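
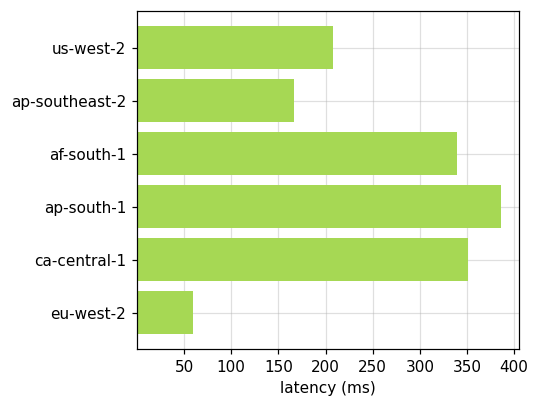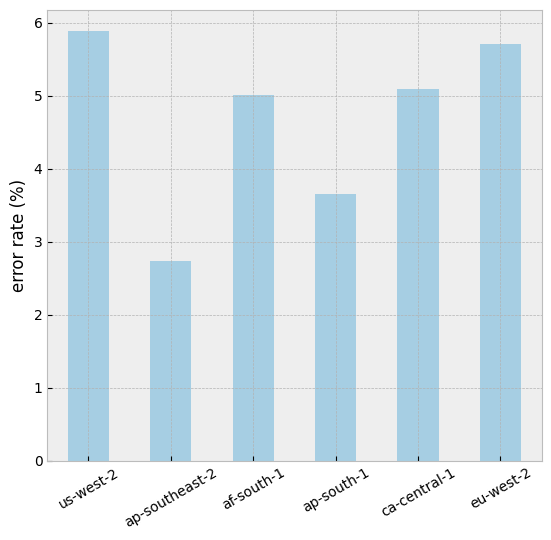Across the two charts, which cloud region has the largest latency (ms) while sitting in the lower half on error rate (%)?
Chart 2 median error rate (%) ≈ 5; below-median cloud regions: ap-southeast-2, af-south-1, ap-south-1. Among those, ap-south-1 has the highest latency (ms) (≈ 400).

ap-south-1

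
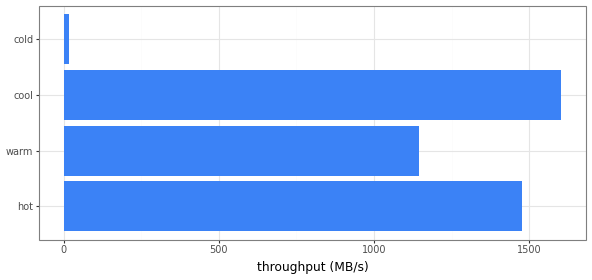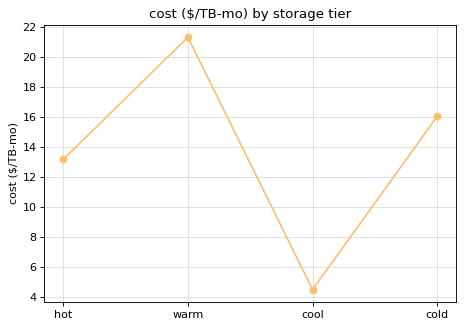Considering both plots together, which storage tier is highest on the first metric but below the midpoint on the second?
Chart 2 median cost ($/TB-mo) ≈ 14; below-median storage tiers: hot, cool. Among those, cool has the highest throughput (MB/s) (≈ 1600).

cool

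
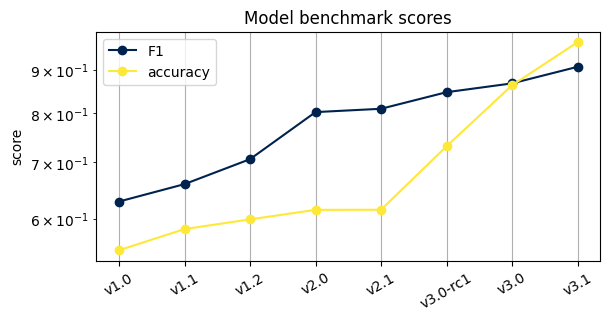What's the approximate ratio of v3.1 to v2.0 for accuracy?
v3.1 ≈ 0.95, v2.0 ≈ 0.60; 0.95/0.60 ≈ 1.58.

≈ 1.58×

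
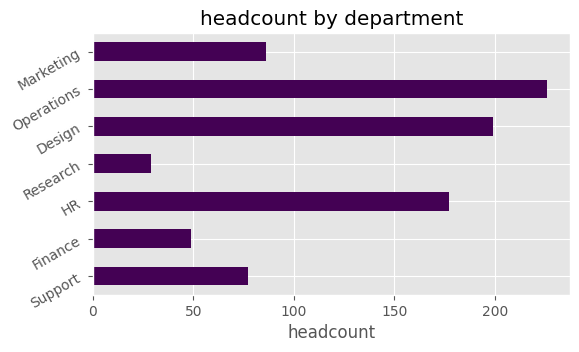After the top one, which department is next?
Top 3: Operations ≈ 220, Design ≈ 200, HR ≈ 180.

Design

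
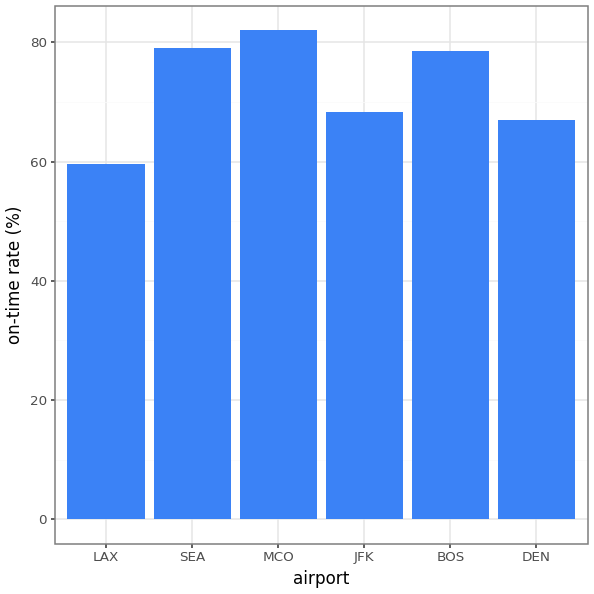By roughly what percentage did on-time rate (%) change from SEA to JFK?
≈ -12.5%

SEA ≈ 80, JFK ≈ 70; (70 − 80) / 80 ≈ -12.5%.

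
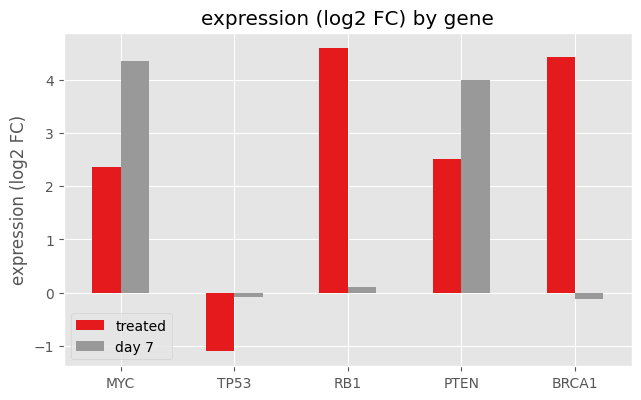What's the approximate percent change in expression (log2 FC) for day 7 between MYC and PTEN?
≈ -11.1%

MYC ≈ 4.5, PTEN ≈ 4.0; (4.0 − 4.5) / 4.5 ≈ -11.1%.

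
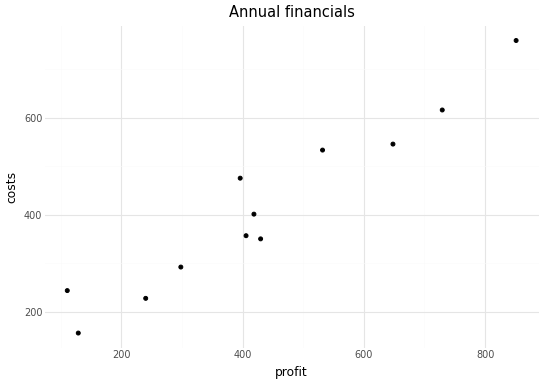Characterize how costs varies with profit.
positive, strong

Points are positively correlated; strong (|r| ≈ 1.0).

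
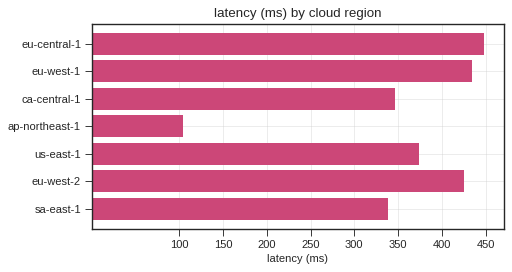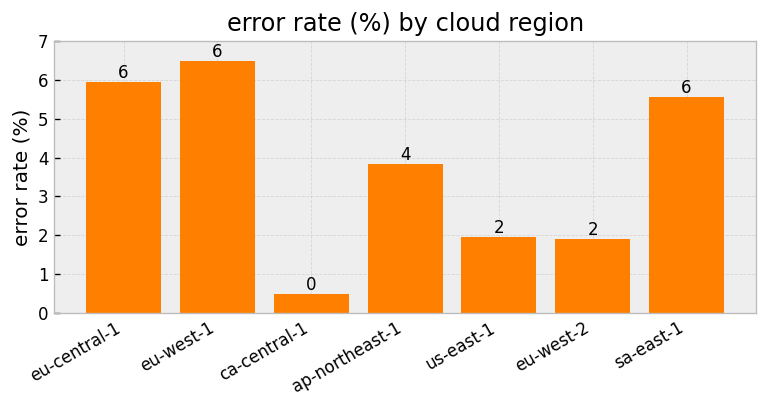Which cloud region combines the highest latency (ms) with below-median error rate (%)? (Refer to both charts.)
eu-west-2

Chart 2 median error rate (%) ≈ 4; below-median cloud regions: ca-central-1, us-east-1, eu-west-2. Among those, eu-west-2 has the highest latency (ms) (≈ 450).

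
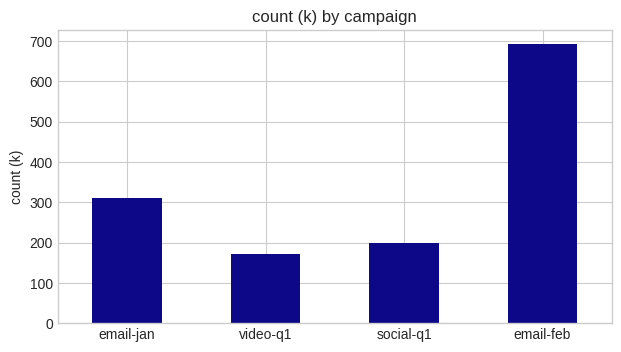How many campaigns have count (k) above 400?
1

Above 400: email-feb.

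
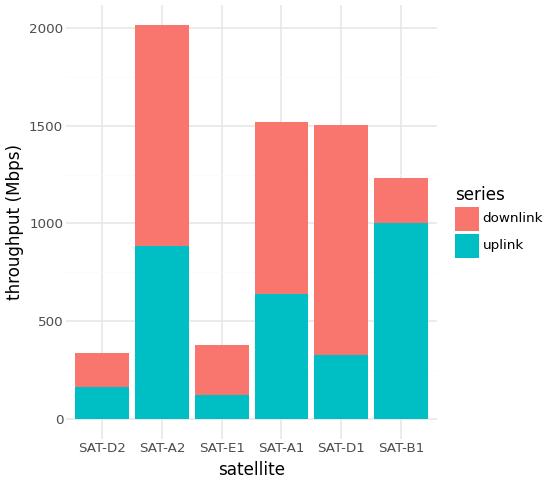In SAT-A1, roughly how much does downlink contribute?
downlink top ≈ 1600, bottom ≈ 600; segment ≈ 1000.

≈ 1000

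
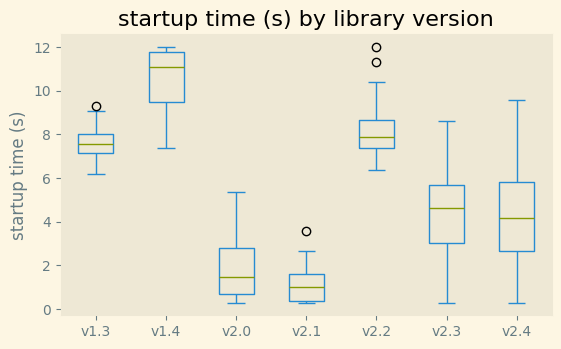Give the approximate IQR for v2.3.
Q3 ≈ 6, Q1 ≈ 3; IQR ≈ 3.

≈ 3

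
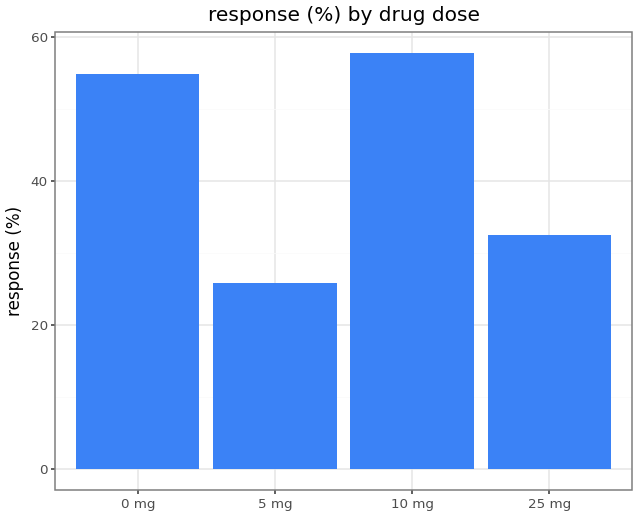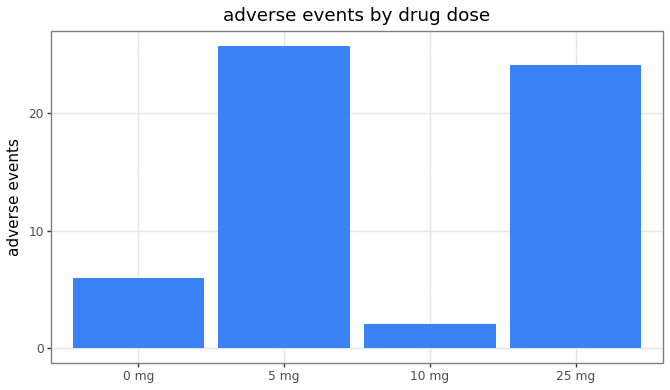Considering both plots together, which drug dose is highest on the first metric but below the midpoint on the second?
Chart 2 median adverse events ≈ 15; below-median drug doses: 0 mg, 10 mg. Among those, 10 mg has the highest response (%) (≈ 60).

10 mg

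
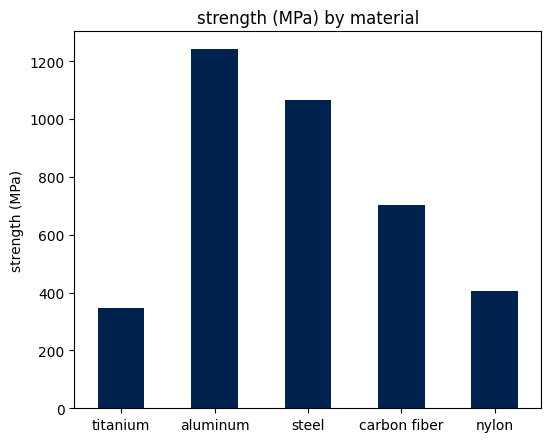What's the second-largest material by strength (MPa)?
steel

Top 3: aluminum ≈ 1200, steel ≈ 1000, carbon fiber ≈ 800.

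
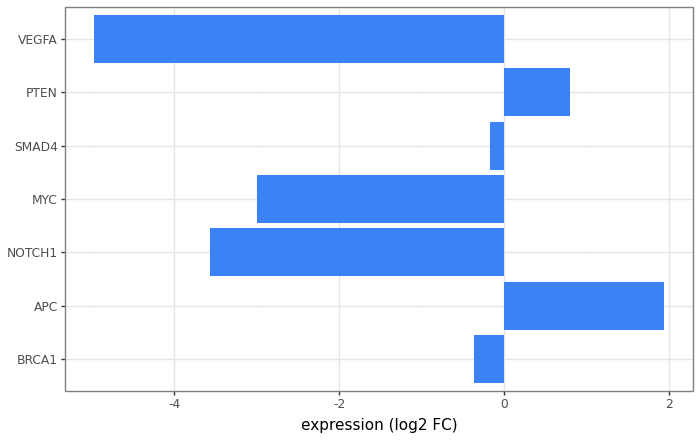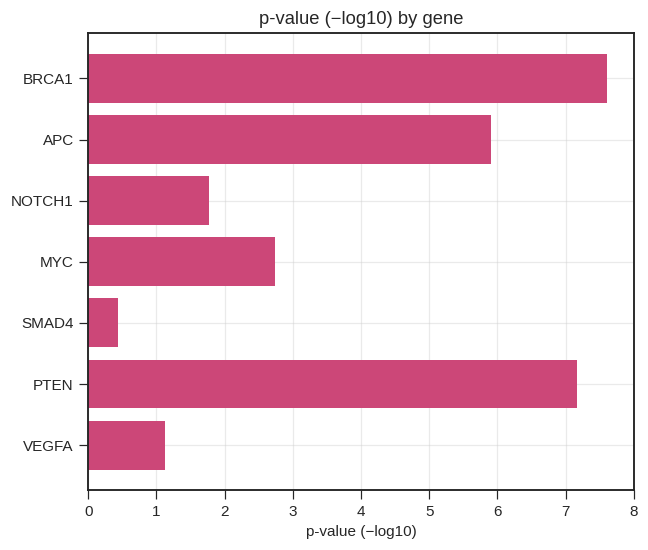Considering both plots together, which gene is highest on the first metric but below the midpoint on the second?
SMAD4

Chart 2 median p-value (−log10) ≈ 3; below-median genes: NOTCH1, SMAD4, VEGFA. Among those, SMAD4 has the highest expression (log2 FC) (≈ -0.2).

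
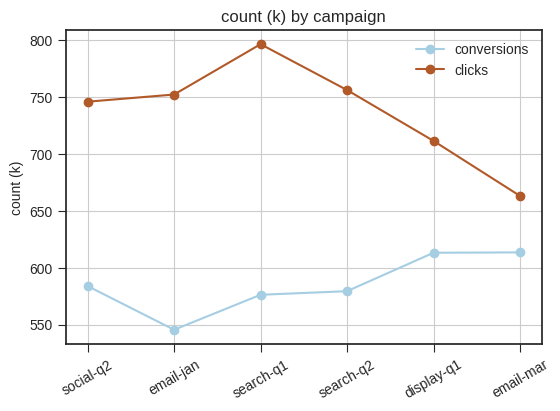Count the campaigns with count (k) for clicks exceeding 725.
Above 725: social-q2, email-jan, search-q1, search-q2.

4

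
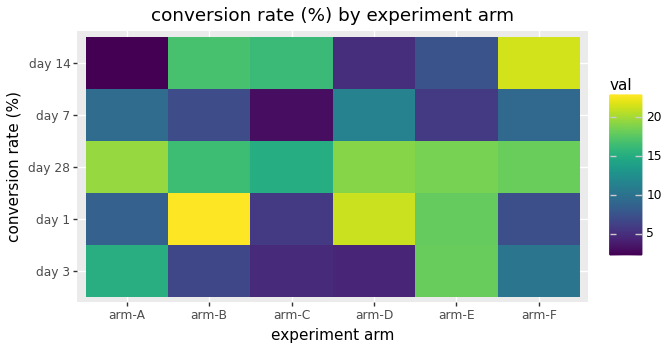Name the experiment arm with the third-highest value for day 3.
Top 4 for day 3: arm-E ≈ 18, arm-A ≈ 16, arm-F ≈ 10, arm-B ≈ 6.

arm-F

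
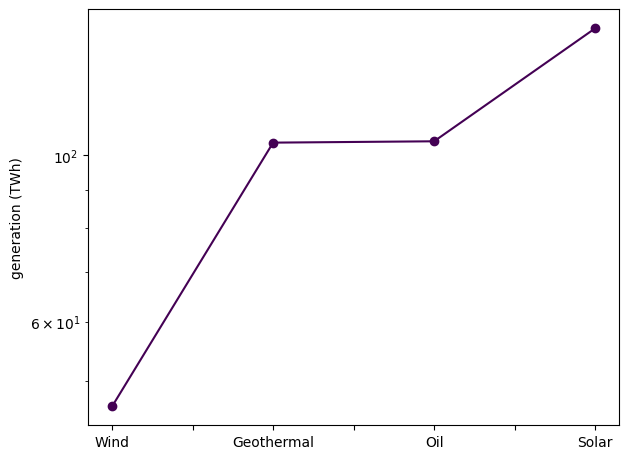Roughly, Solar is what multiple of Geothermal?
≈ 1.5×

Solar ≈ 150, Geothermal ≈ 100; 150/100 ≈ 1.5.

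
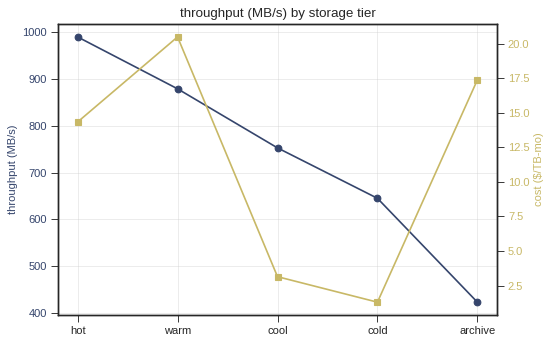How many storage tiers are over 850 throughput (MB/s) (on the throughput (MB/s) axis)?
2

Above 850: hot, warm.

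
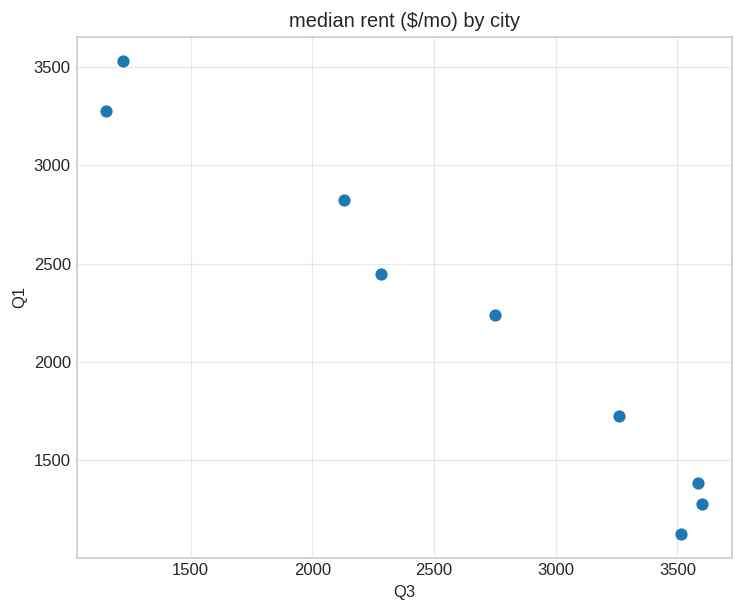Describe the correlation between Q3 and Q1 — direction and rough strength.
Points are negatively correlated; strong (|r| ≈ 1.0).

negative, strong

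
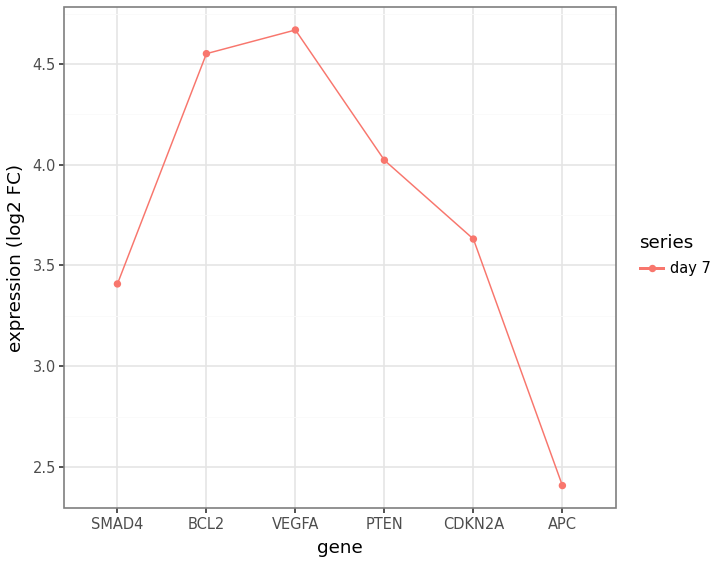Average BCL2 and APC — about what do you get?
≈ 3.5

(4.6 + 2.4) / 2 ≈ 3.5.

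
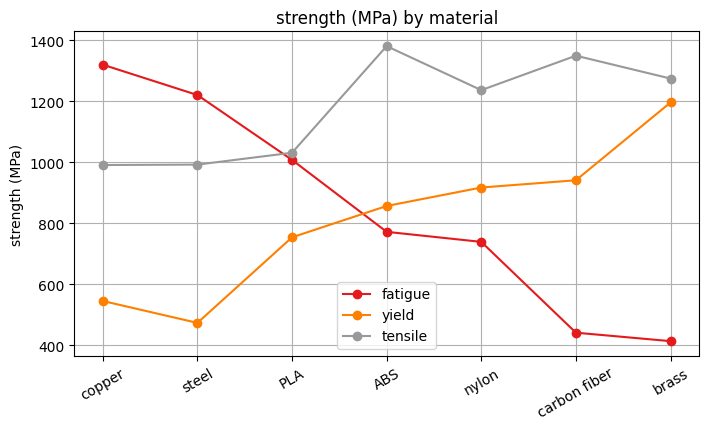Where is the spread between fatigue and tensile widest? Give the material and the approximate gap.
carbon fiber: fatigue ≈ 400, tensile ≈ 1400 → gap ≈ 1000. Next-largest (brass) is only ≈ 900.

carbon fiber, ≈ 1000 MPa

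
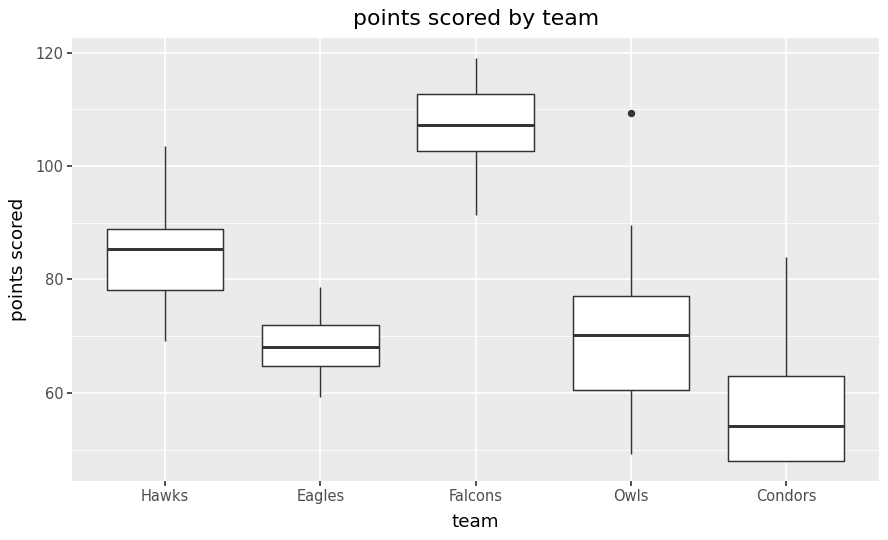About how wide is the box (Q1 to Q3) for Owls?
Q3 ≈ 75, Q1 ≈ 60; IQR ≈ 15.

≈ 15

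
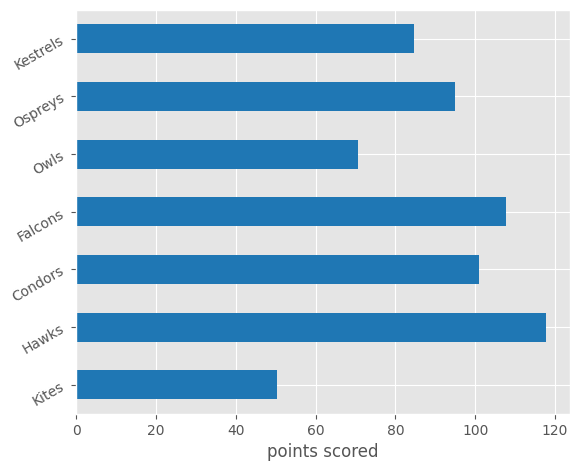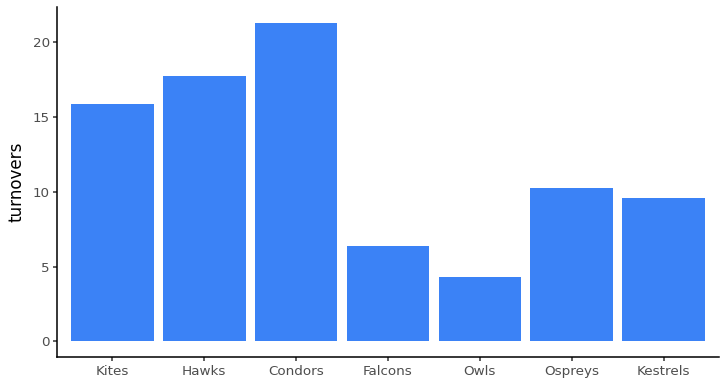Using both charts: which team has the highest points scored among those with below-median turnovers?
Falcons

Chart 2 median turnovers ≈ 10; below-median teams: Falcons, Owls, Kestrels. Among those, Falcons has the highest points scored (≈ 100).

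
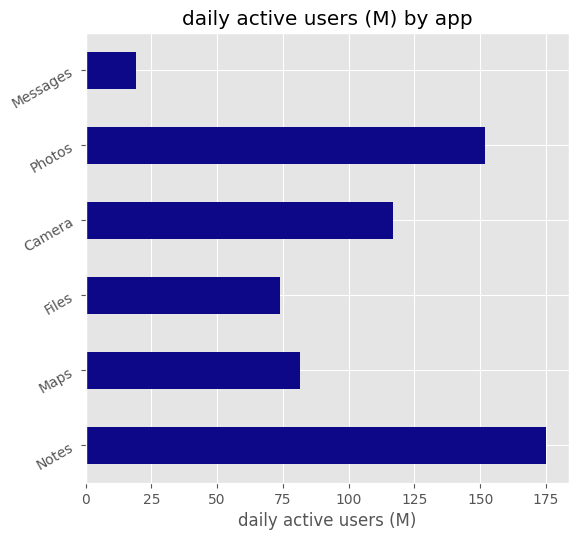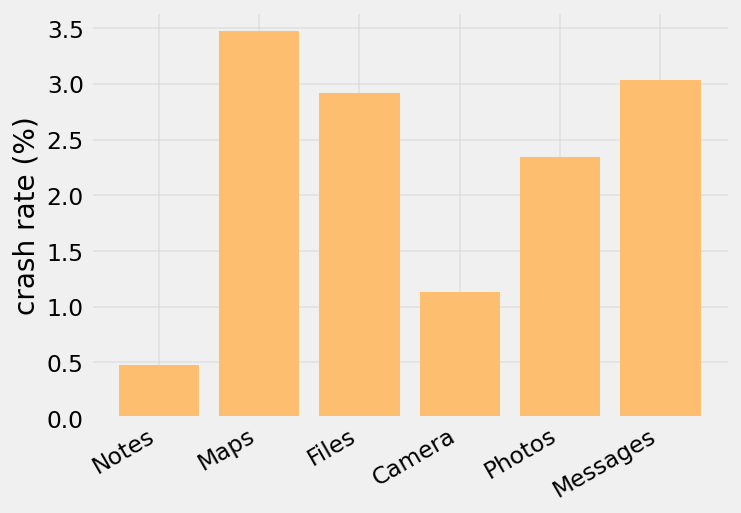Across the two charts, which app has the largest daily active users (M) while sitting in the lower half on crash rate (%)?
Notes

Chart 2 median crash rate (%) ≈ 2.5; below-median apps: Notes, Camera, Photos. Among those, Notes has the highest daily active users (M) (≈ 180).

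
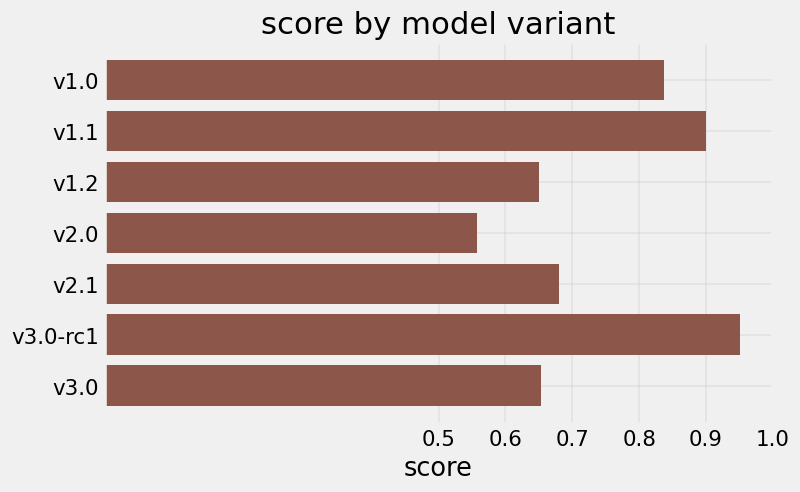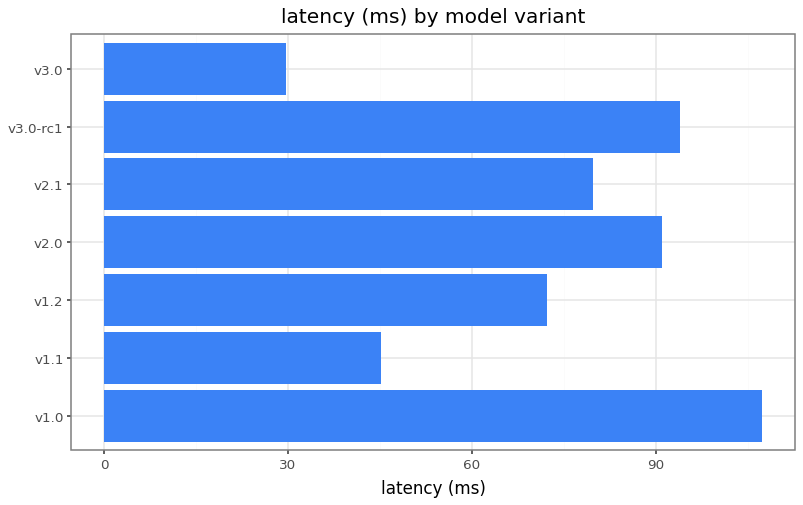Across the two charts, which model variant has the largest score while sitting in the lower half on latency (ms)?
v1.1

Chart 2 median latency (ms) ≈ 80; below-median model variants: v1.1, v1.2, v3.0. Among those, v1.1 has the highest score (≈ 0.9).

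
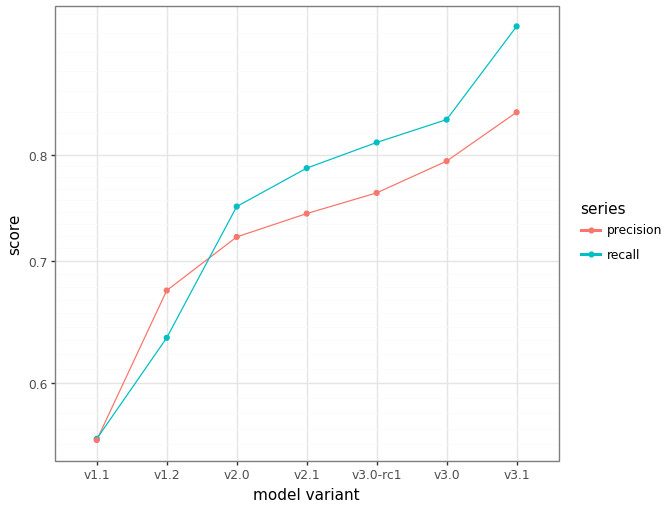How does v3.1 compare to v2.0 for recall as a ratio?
≈ 1.27×

v3.1 ≈ 0.95, v2.0 ≈ 0.75; 0.95/0.75 ≈ 1.27.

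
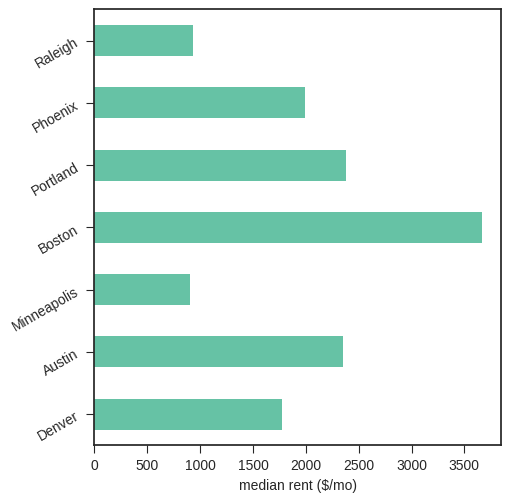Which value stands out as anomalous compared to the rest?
Boston

Boston ≈ 3500; the rest sit between ≈ 1000 and ≈ 2500.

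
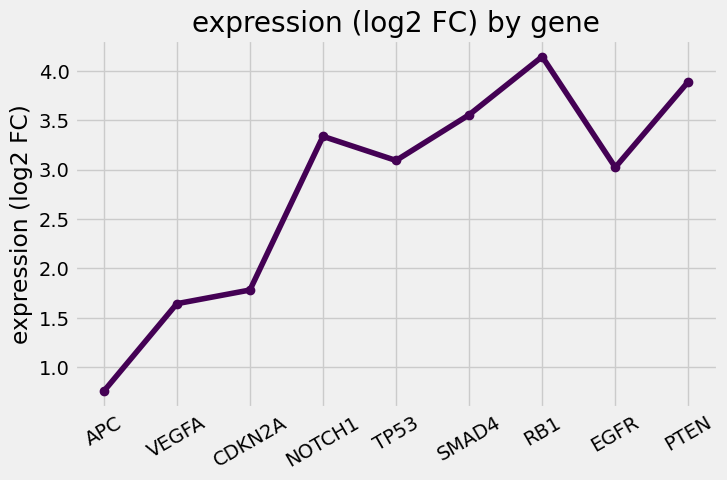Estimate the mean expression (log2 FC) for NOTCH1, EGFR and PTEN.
≈ 3.5

(3.5 + 3.0 + 4.0) / 3 ≈ 3.5.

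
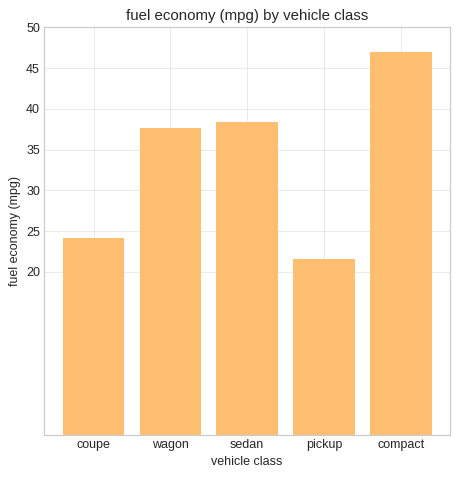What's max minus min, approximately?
Max compact ≈ 45, min pickup ≈ 20; range ≈ 25.

≈ 25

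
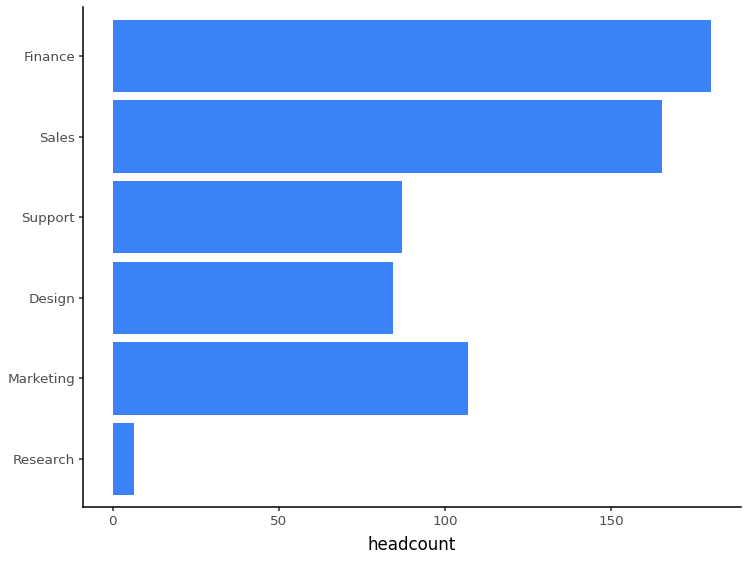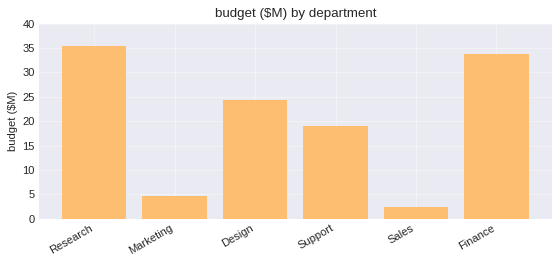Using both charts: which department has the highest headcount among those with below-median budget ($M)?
Chart 2 median budget ($M) ≈ 20; below-median departments: Marketing, Support, Sales. Among those, Sales has the highest headcount (≈ 160).

Sales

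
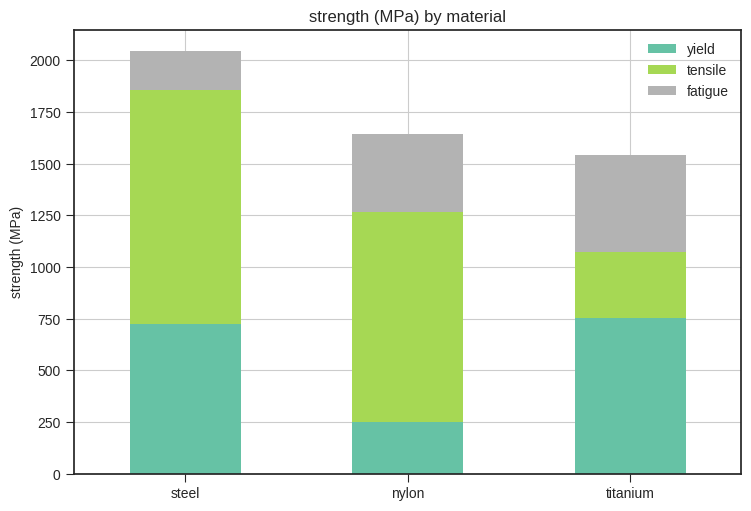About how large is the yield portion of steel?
≈ 800

yield top ≈ 800, bottom ≈ 0; segment ≈ 800.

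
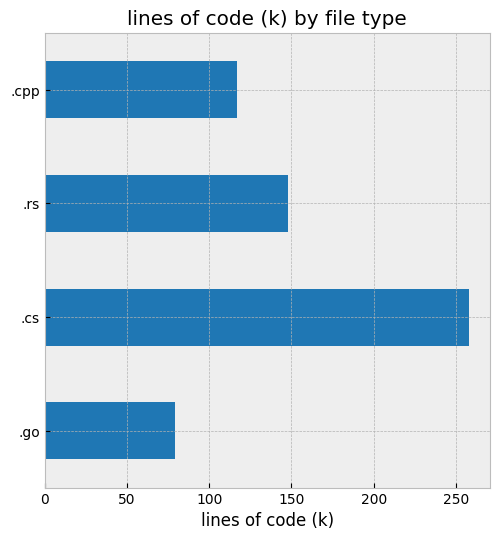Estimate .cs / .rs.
.cs ≈ 250, .rs ≈ 150; 250/150 ≈ 1.67.

≈ 1.67×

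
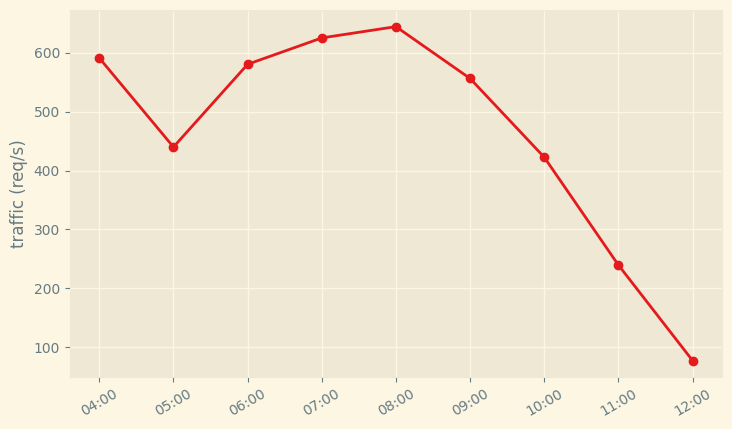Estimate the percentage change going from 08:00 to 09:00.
≈ -15.4%

08:00 ≈ 650, 09:00 ≈ 550; (550 − 650) / 650 ≈ -15.4%.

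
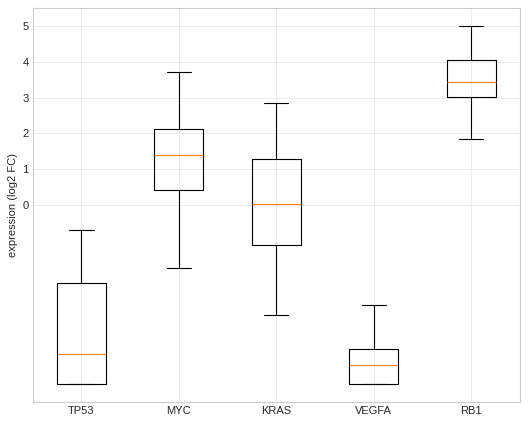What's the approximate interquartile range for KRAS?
Q3 ≈ 1, Q1 ≈ -1; IQR ≈ 2.

≈ 2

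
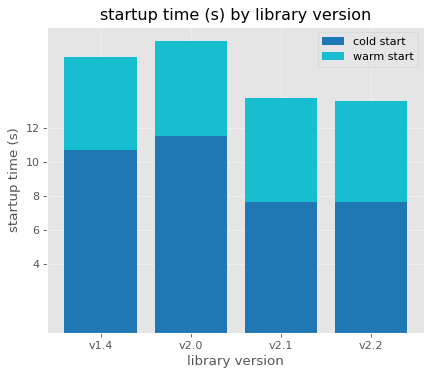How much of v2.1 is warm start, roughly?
warm start top ≈ 14, bottom ≈ 8; segment ≈ 6.

≈ 6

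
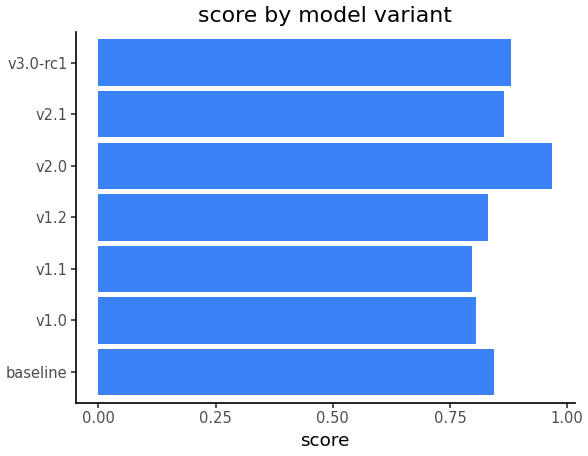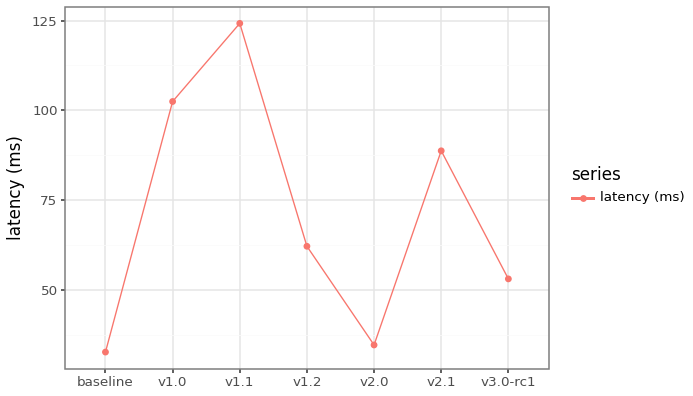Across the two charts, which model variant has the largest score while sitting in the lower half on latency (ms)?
Chart 2 median latency (ms) ≈ 60; below-median model variants: baseline, v2.0, v3.0-rc1. Among those, v2.0 has the highest score (≈ 1).

v2.0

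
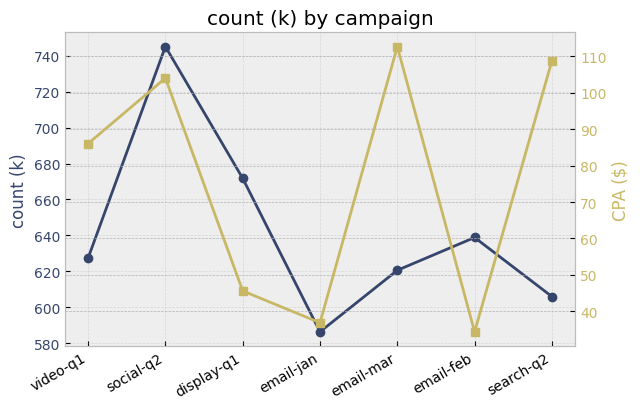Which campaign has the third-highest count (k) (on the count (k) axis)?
email-feb

Top 4 (on the count (k) axis): social-q2 ≈ 740, display-q1 ≈ 680, email-feb ≈ 640, video-q1 ≈ 620.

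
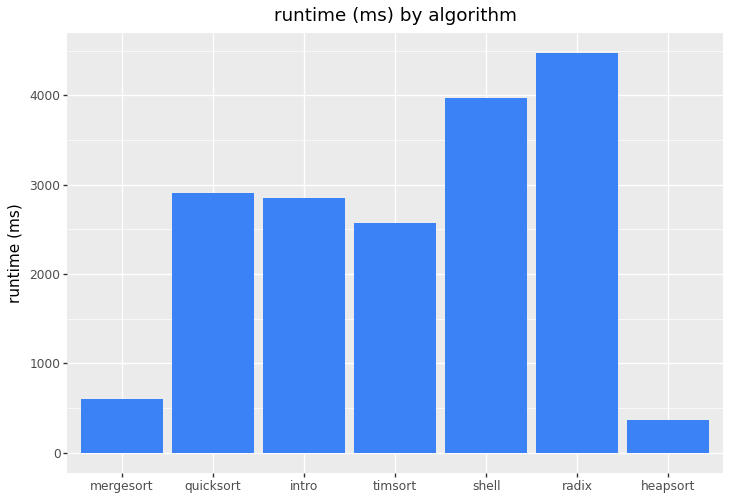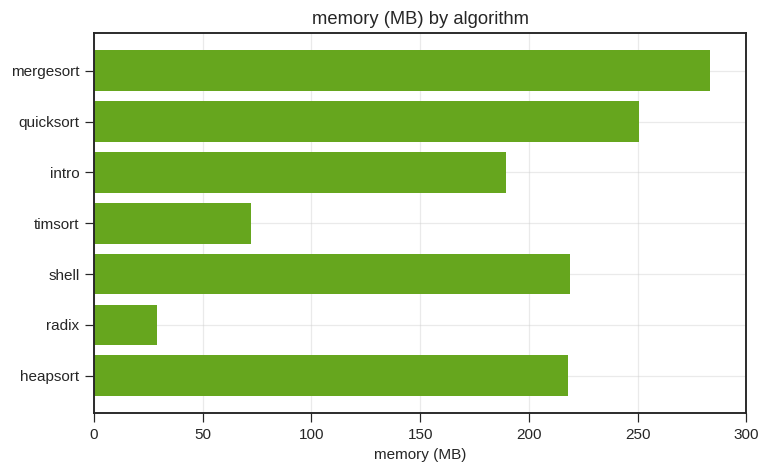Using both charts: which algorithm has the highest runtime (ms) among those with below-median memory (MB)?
Chart 2 median memory (MB) ≈ 200; below-median algorithms: intro, timsort, radix. Among those, radix has the highest runtime (ms) (≈ 4500).

radix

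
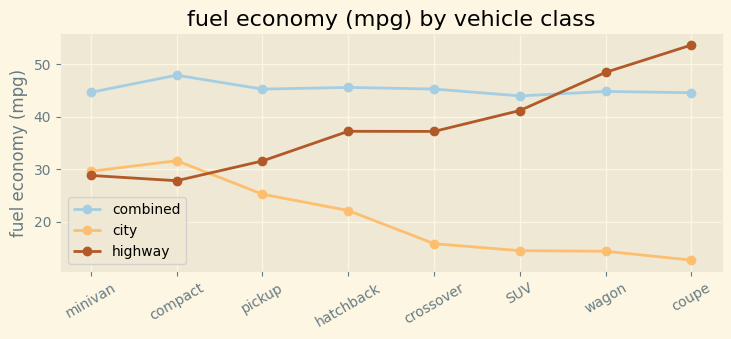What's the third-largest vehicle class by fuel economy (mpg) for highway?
SUV

Top 4 for highway: coupe ≈ 55, wagon ≈ 50, SUV ≈ 40, hatchback ≈ 35.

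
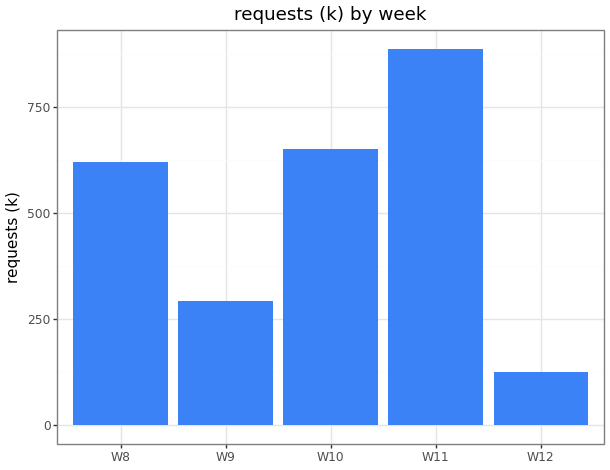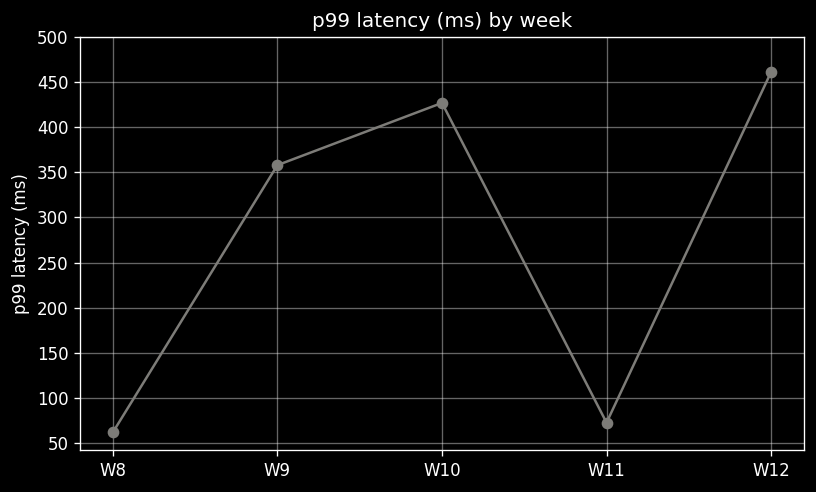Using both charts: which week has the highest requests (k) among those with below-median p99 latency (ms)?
W11

Chart 2 median p99 latency (ms) ≈ 350; below-median weeks: W8, W11. Among those, W11 has the highest requests (k) (≈ 900).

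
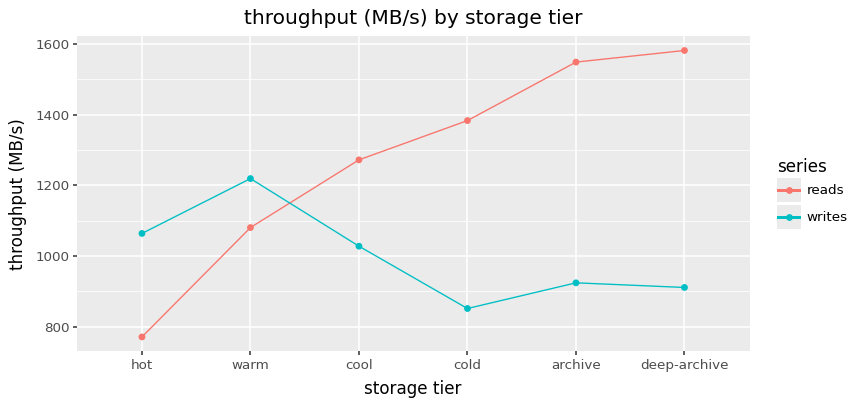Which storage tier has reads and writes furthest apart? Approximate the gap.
deep-archive: reads ≈ 1600, writes ≈ 900 → gap ≈ 700. Next-largest (archive) is only ≈ 600.

deep-archive, ≈ 700 MB/s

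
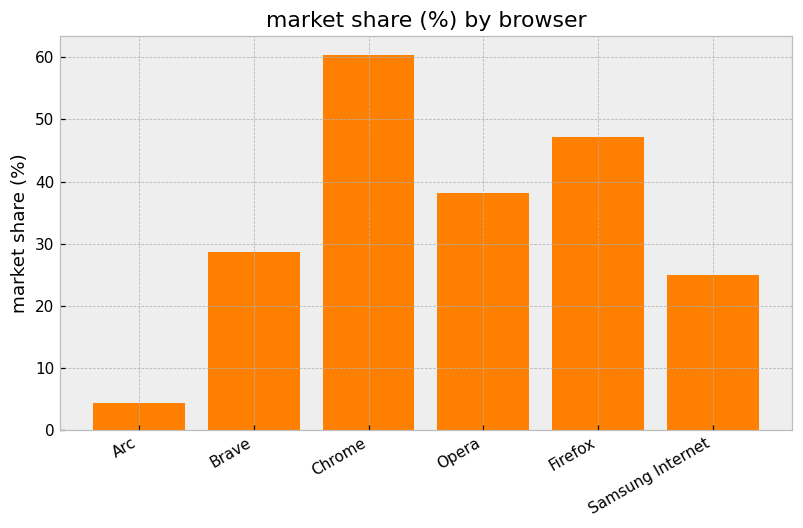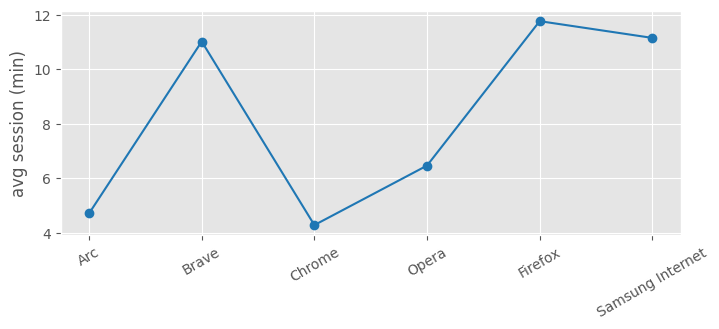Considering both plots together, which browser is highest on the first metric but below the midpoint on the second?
Chrome

Chart 2 median avg session (min) ≈ 8; below-median browsers: Arc, Chrome, Opera. Among those, Chrome has the highest market share (%) (≈ 60).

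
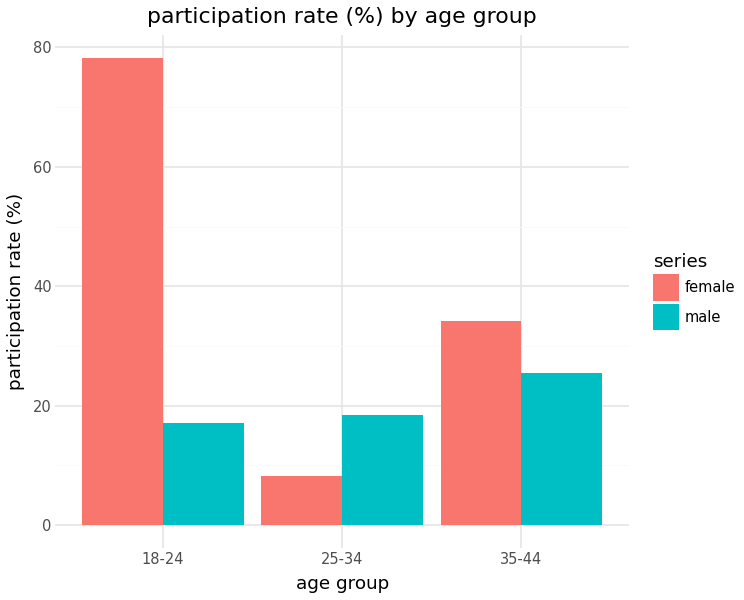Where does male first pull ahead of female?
25-34

18-24: male ≈ 20 vs female ≈ 80 (not yet); 25-34: male ≈ 20 vs female ≈ 10 (first crossover).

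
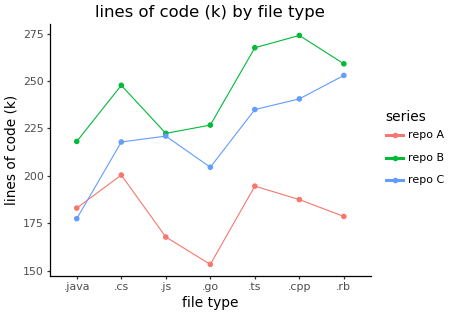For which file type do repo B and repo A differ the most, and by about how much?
.cpp, ≈ 100 k

.cpp: repo B ≈ 280, repo A ≈ 180 → gap ≈ 100. Next-largest (.rb) is only ≈ 80.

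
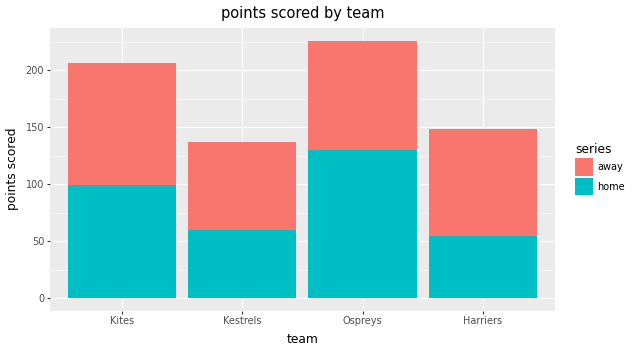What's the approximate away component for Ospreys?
away top ≈ 220, bottom ≈ 120; segment ≈ 100.

≈ 100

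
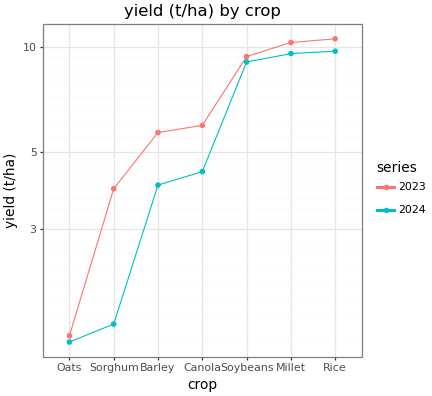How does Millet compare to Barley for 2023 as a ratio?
Millet ≈ 10, Barley ≈ 6; 10/6 ≈ 1.67.

≈ 1.67×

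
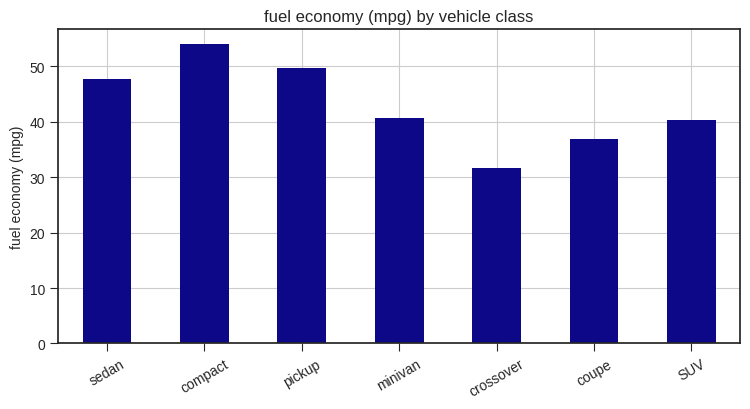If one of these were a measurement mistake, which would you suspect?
compact

compact ≈ 55; the rest sit between ≈ 30 and ≈ 50.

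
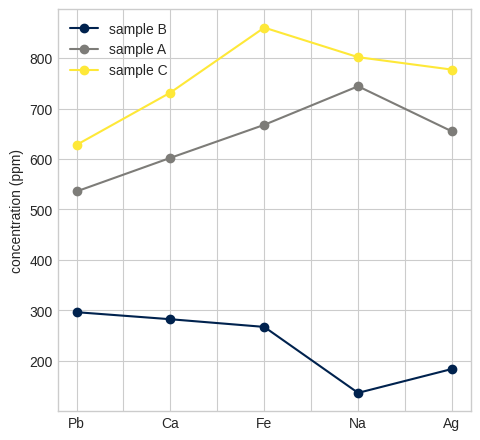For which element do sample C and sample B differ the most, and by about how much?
Na, ≈ 700 ppm

Na: sample C ≈ 800, sample B ≈ 100 → gap ≈ 700. Next-largest (Ag) is only ≈ 600.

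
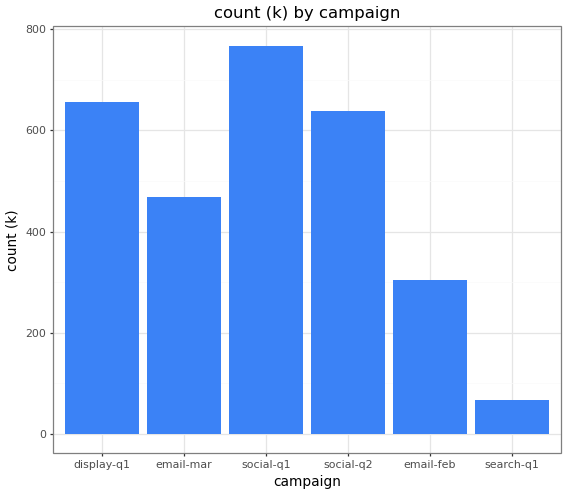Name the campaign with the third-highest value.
social-q2

Top 4: social-q1 ≈ 800, display-q1 ≈ 700, social-q2 ≈ 600, email-mar ≈ 500.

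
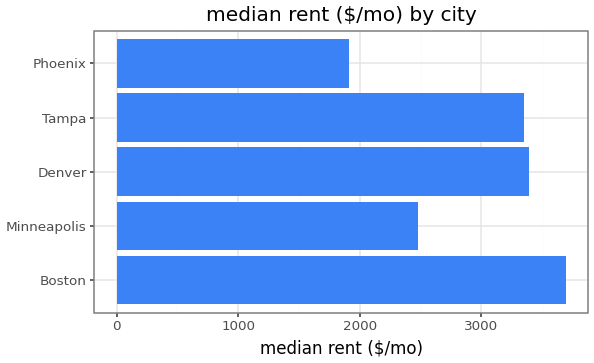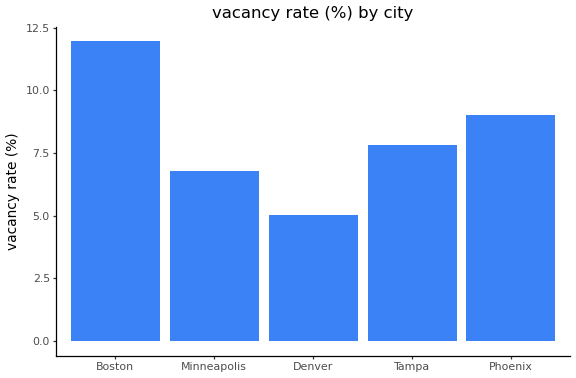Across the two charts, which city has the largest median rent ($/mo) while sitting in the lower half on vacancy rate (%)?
Chart 2 median vacancy rate (%) ≈ 8; below-median cities: Minneapolis, Denver. Among those, Denver has the highest median rent ($/mo) (≈ 3500).

Denver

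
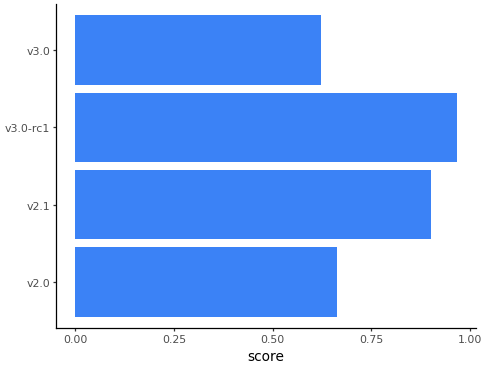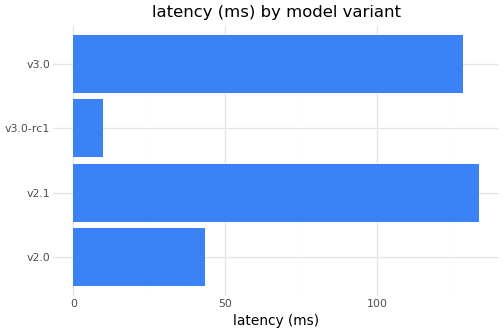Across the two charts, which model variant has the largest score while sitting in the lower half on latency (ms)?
v3.0-rc1

Chart 2 median latency (ms) ≈ 80; below-median model variants: v2.0, v3.0-rc1. Among those, v3.0-rc1 has the highest score (≈ 1).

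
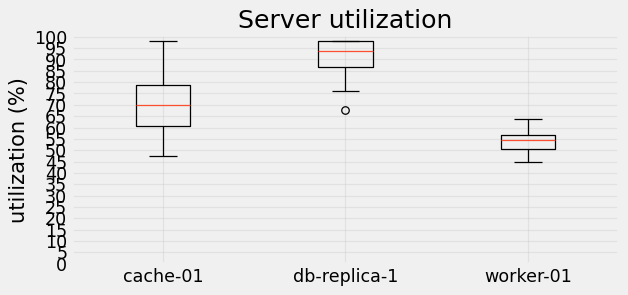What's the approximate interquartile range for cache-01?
≈ 20

Q3 ≈ 80, Q1 ≈ 60; IQR ≈ 20.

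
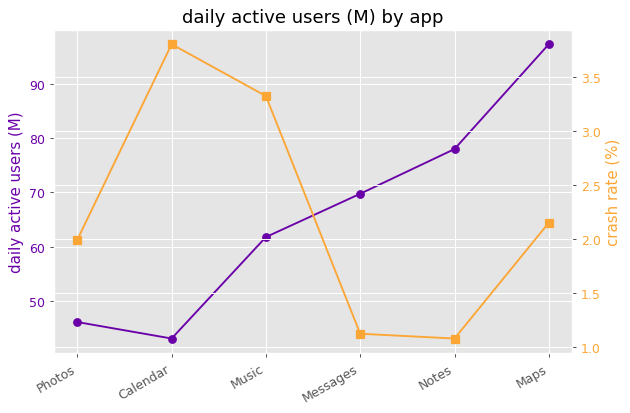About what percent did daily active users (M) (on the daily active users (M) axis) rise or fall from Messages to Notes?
≈ +14.3%

Messages ≈ 70, Notes ≈ 80; (80 − 70) / 70 ≈ +14.3%.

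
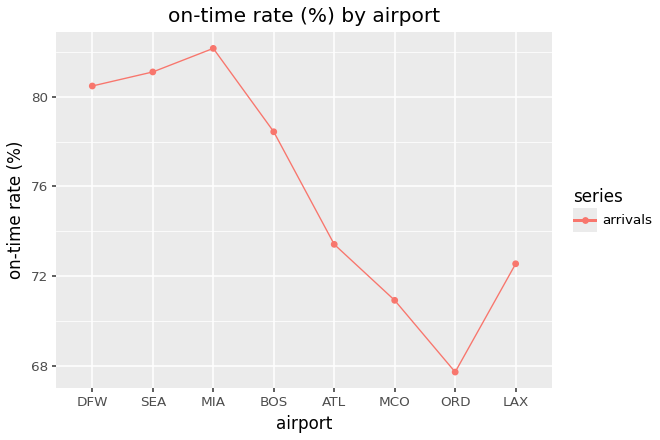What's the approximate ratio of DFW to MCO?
DFW ≈ 80, MCO ≈ 70; 80/70 ≈ 1.14.

≈ 1.14×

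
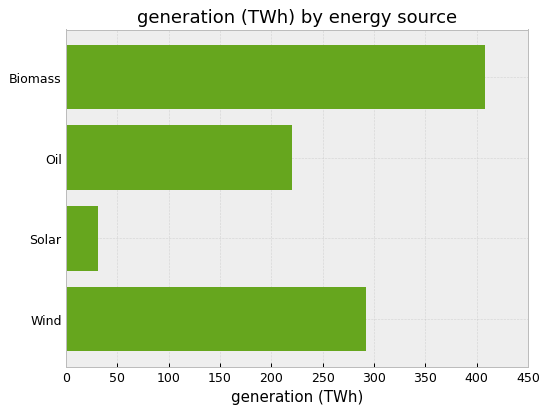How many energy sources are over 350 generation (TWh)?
Above 350: Biomass.

1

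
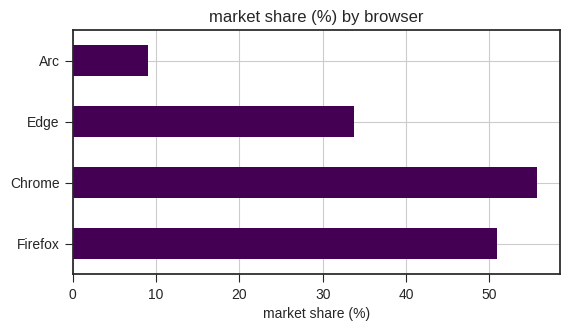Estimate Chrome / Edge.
≈ 1.57×

Chrome ≈ 55, Edge ≈ 35; 55/35 ≈ 1.57.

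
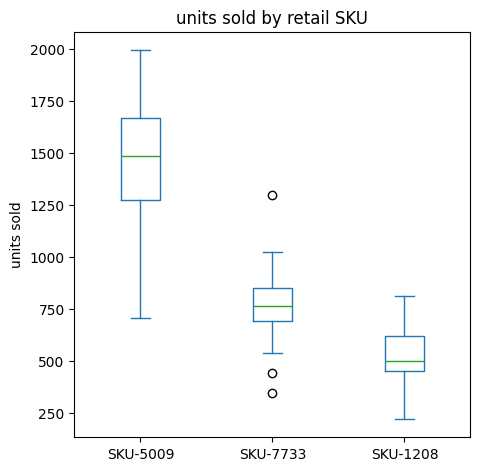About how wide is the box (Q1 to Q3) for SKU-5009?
Q3 ≈ 1700, Q1 ≈ 1300; IQR ≈ 400.

≈ 400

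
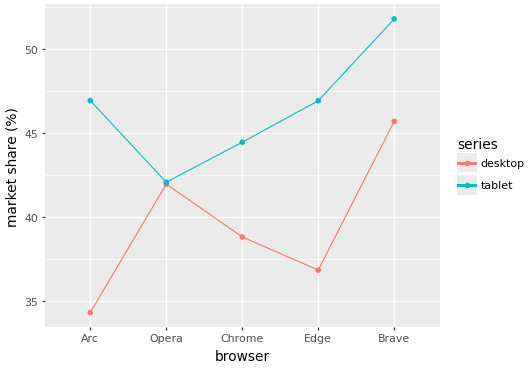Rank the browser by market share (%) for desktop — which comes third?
Top 4 for desktop: Brave ≈ 46, Opera ≈ 42, Chrome ≈ 38, Edge ≈ 36.

Chrome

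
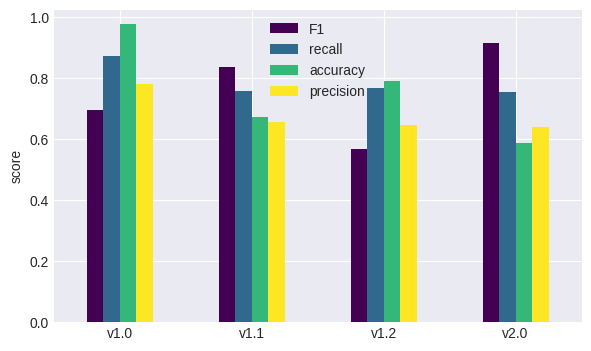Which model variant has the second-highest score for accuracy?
Top 3 for accuracy: v1.0 ≈ 1.0, v1.2 ≈ 0.8, v1.1 ≈ 0.7.

v1.2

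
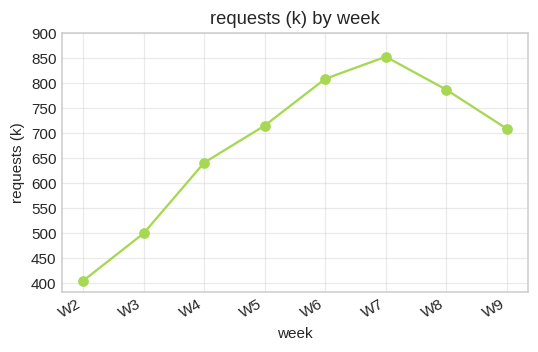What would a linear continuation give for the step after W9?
≈ 625

Last three: 850, 800, 700 → slope ≈ -75/step → next ≈ 625.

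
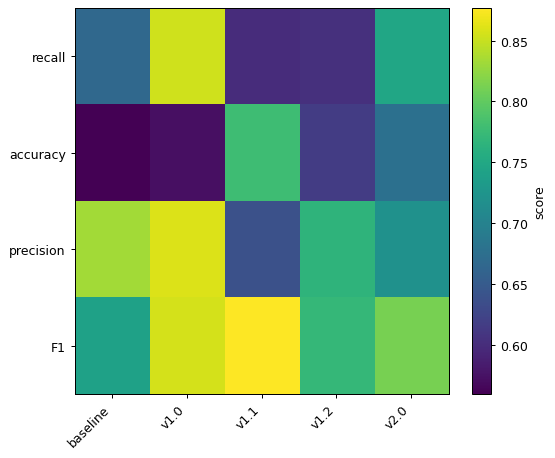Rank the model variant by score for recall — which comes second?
Top 3 for recall: v1.0 ≈ 0.85, v2.0 ≈ 0.75, baseline ≈ 0.65.

v2.0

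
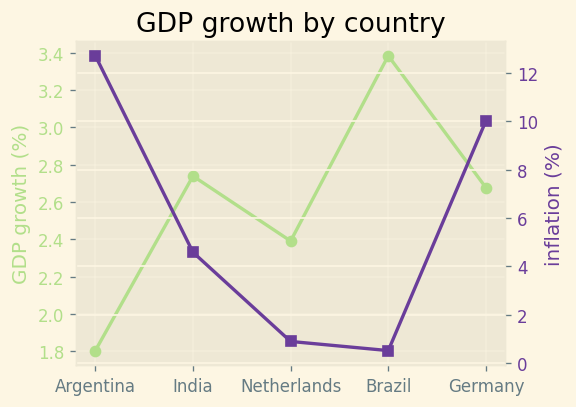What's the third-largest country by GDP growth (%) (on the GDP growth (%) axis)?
Germany

Top 4 (on the GDP growth (%) axis): Brazil ≈ 3.4, India ≈ 2.8, Germany ≈ 2.6, Netherlands ≈ 2.4.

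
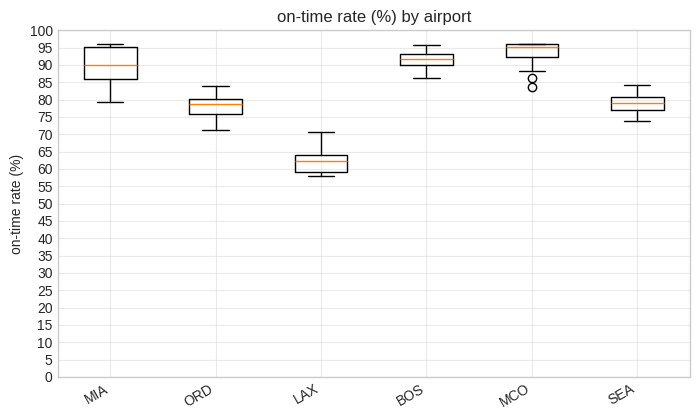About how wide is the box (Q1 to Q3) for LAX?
≈ 5

Q3 ≈ 65, Q1 ≈ 60; IQR ≈ 5.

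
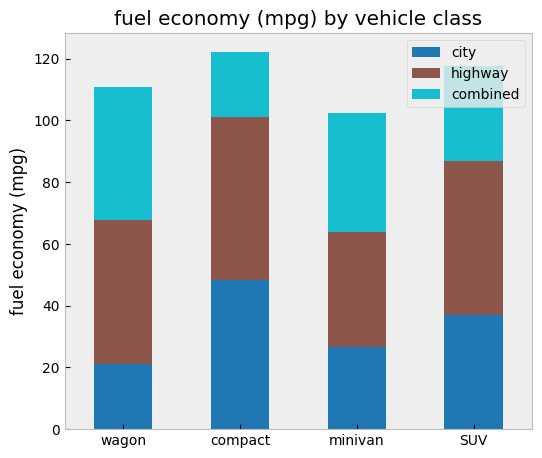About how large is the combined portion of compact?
≈ 20

combined top ≈ 120, bottom ≈ 100; segment ≈ 20.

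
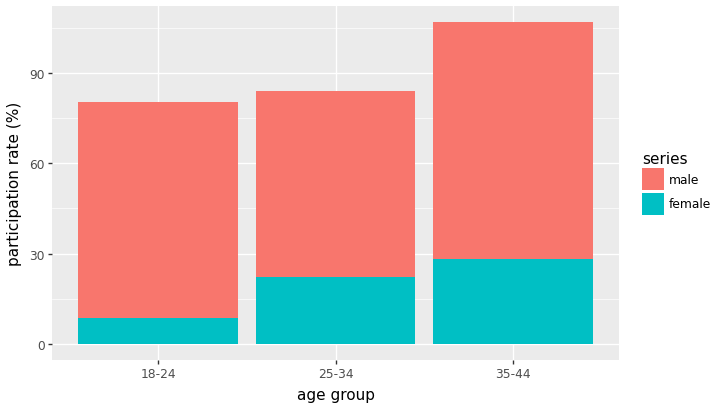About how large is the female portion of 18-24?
female top ≈ 10, bottom ≈ 0; segment ≈ 10.

≈ 10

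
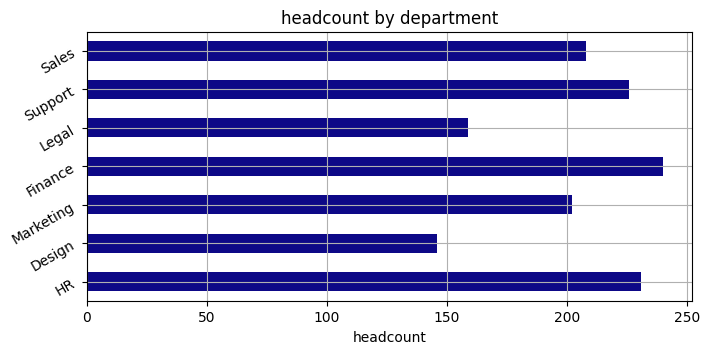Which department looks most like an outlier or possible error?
Design ≈ 140; the rest sit between ≈ 160 and ≈ 240.

Design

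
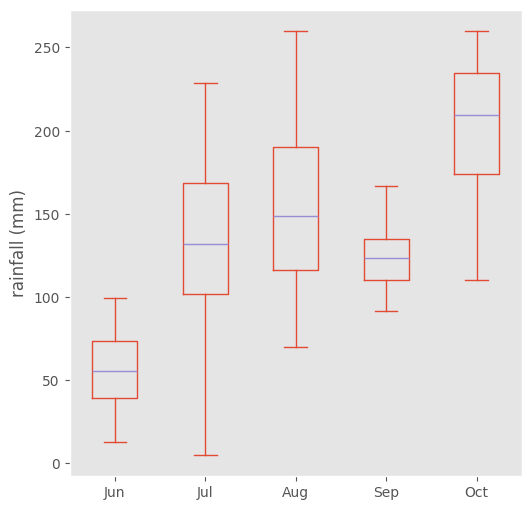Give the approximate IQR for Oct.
≈ 60

Q3 ≈ 240, Q1 ≈ 180; IQR ≈ 60.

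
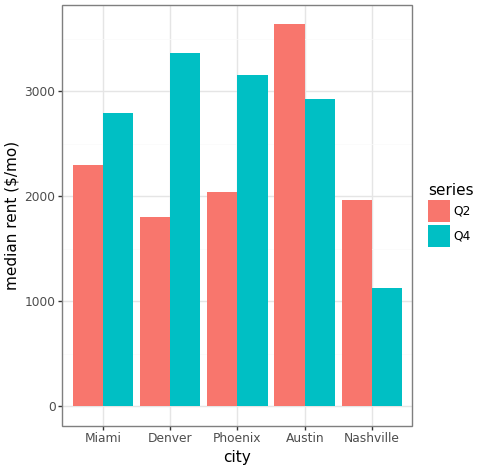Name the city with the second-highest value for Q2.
Miami

Top 3 for Q2: Austin ≈ 3500, Miami ≈ 2500, Phoenix ≈ 2000.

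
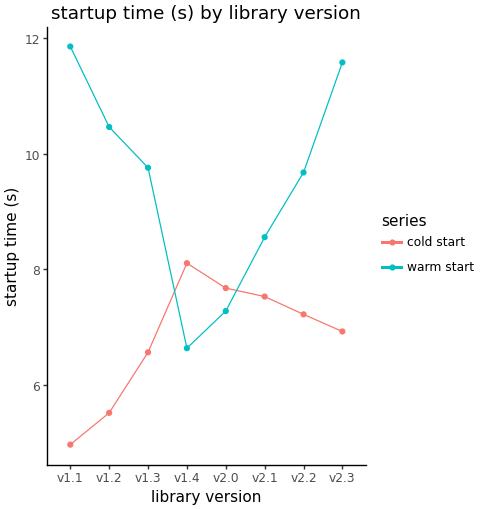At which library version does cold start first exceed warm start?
v1.4

v1.3: cold start ≈ 7 vs warm start ≈ 10 (not yet); v1.4: cold start ≈ 8 vs warm start ≈ 7 (first crossover).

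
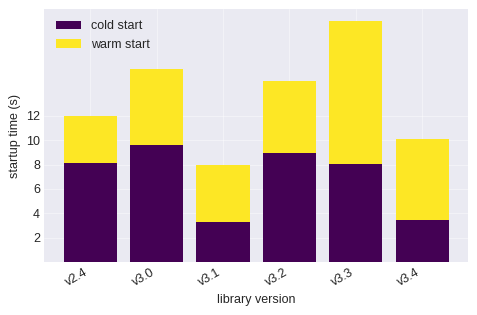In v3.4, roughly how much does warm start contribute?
warm start top ≈ 10, bottom ≈ 4; segment ≈ 6.

≈ 6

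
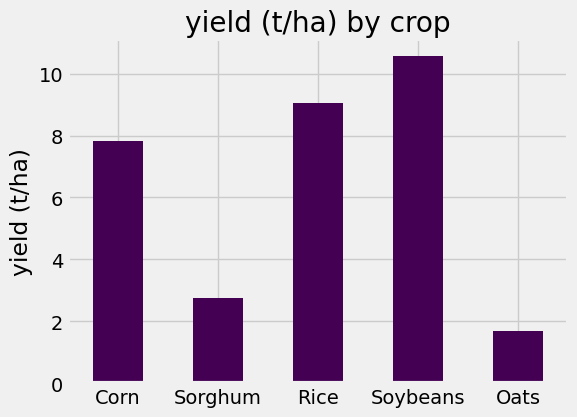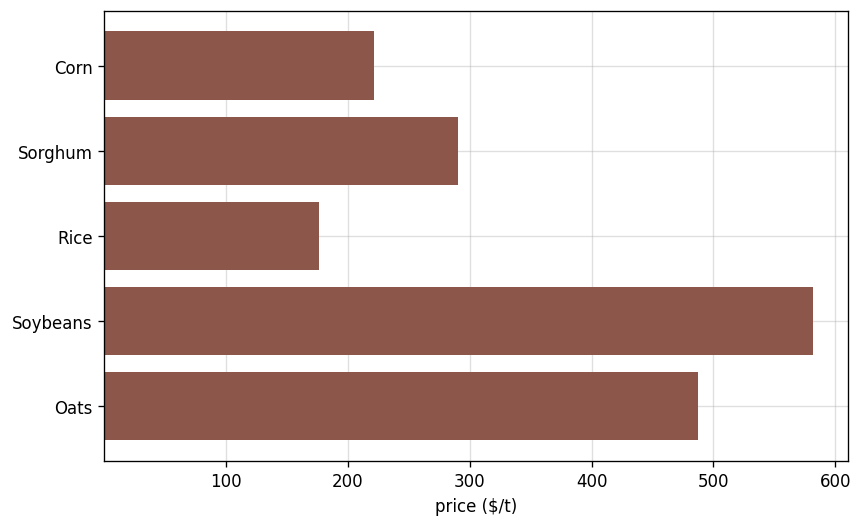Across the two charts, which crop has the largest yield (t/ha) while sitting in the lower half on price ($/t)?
Rice

Chart 2 median price ($/t) ≈ 300; below-median crops: Corn, Rice. Among those, Rice has the highest yield (t/ha) (≈ 9).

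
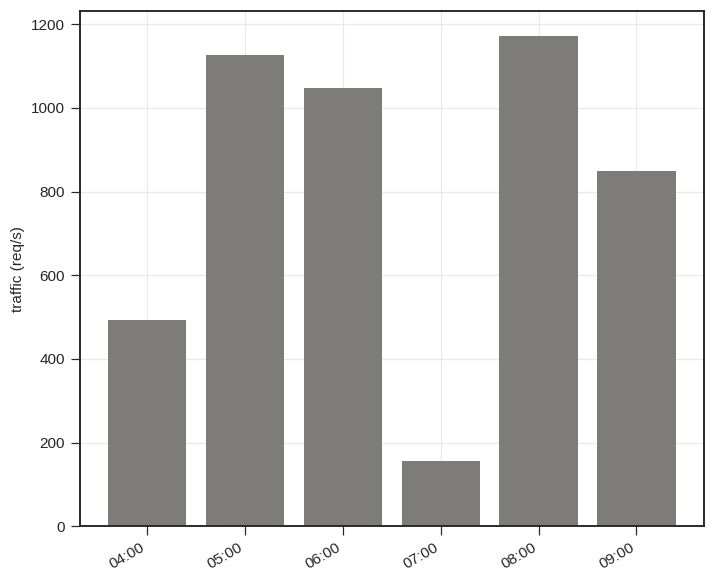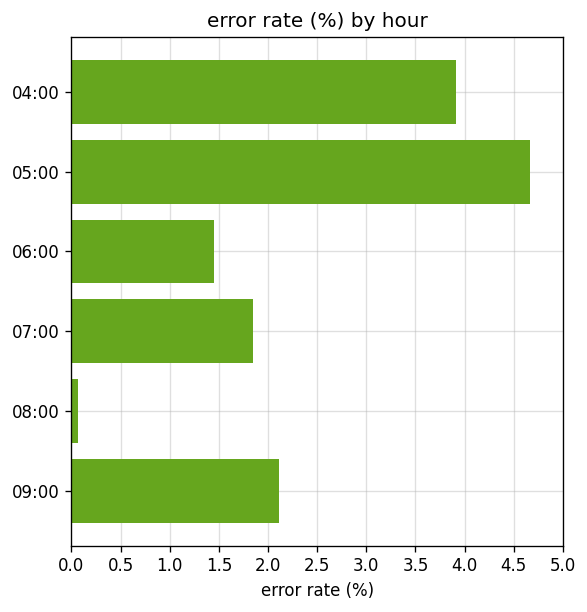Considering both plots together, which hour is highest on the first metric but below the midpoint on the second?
Chart 2 median error rate (%) ≈ 2; below-median hours: 06:00, 07:00, 08:00. Among those, 08:00 has the highest traffic (req/s) (≈ 1200).

08:00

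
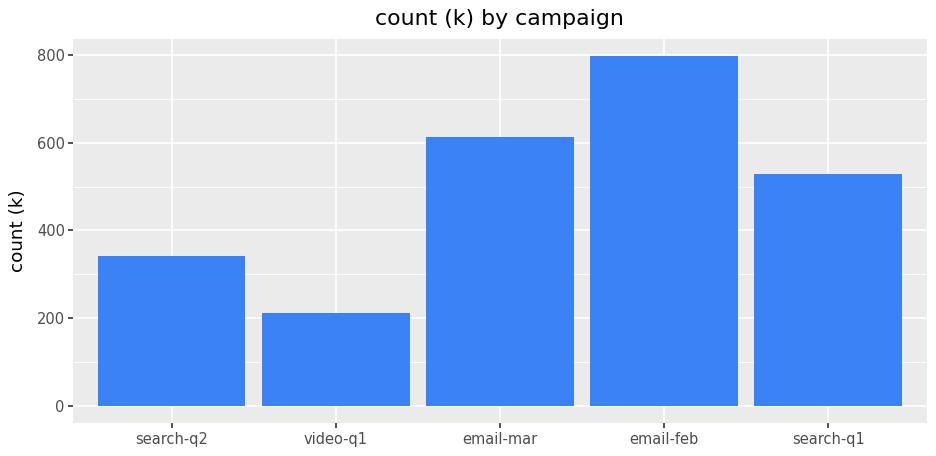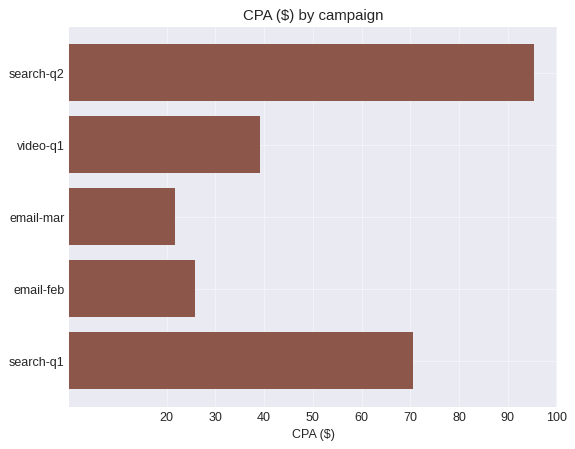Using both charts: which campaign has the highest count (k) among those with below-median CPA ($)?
email-feb

Chart 2 median CPA ($) ≈ 40; below-median campaigns: email-mar, email-feb. Among those, email-feb has the highest count (k) (≈ 800).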